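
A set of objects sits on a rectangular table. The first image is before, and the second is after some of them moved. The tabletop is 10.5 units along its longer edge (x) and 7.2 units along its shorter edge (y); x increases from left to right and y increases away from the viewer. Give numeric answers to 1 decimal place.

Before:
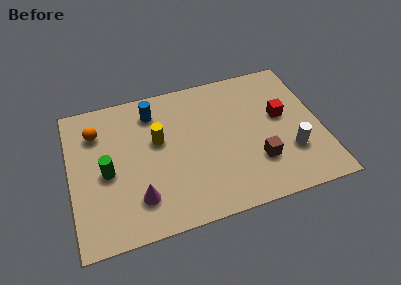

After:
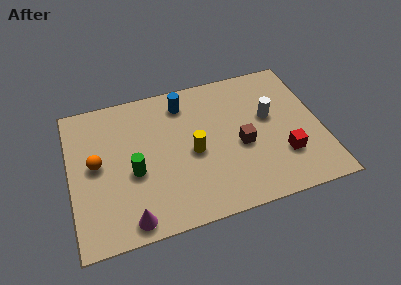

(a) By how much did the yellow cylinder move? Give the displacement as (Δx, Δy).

(1.4, -1.0)

From the two frames, the yellow cylinder sits at roughly (3.7, 4.3) before and (5.1, 3.3) after.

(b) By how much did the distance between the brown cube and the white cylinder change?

+0.3

The distance was about 1.4 in the first image and 1.7 in the second, so they moved 0.3 units further apart.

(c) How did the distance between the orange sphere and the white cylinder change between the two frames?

-1.2

Before: roughly 8.5 units apart; after: 7.3. That's 1.2 units closer together.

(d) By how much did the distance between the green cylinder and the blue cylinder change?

+0.4

The distance was about 3.3 in the first image and 3.7 in the second, so they moved 0.4 units further apart.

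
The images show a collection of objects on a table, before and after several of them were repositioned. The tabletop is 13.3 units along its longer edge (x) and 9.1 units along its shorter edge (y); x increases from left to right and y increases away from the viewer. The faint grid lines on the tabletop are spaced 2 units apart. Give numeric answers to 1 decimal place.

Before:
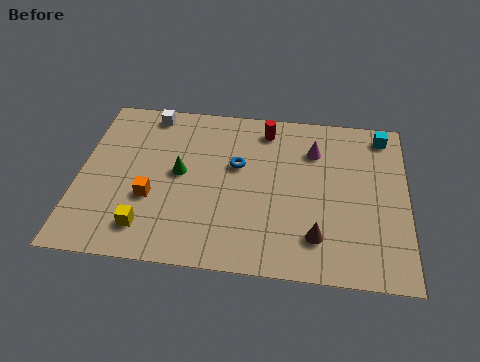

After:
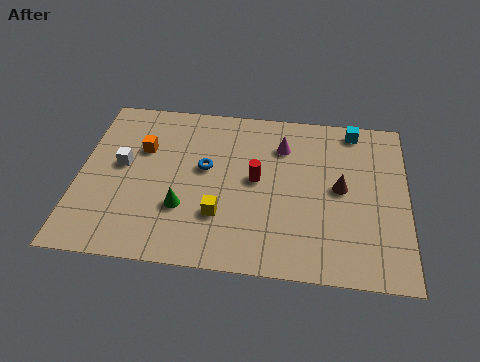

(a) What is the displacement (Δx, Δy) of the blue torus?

(-1.3, -0.3)

From the two frames, the blue torus sits at roughly (6.4, 5.5) before and (5.1, 5.2) after.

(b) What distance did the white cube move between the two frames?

3.3

From (2.7, 8.1) to (1.7, 5.0), the white cube covered √(1.0² + 3.1²) ≈ 3.3 units.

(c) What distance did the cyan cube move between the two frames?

1.2

From (12.3, 7.9) to (11.1, 8.1), the cyan cube covered √(1.2² + 0.2²) ≈ 1.2 units.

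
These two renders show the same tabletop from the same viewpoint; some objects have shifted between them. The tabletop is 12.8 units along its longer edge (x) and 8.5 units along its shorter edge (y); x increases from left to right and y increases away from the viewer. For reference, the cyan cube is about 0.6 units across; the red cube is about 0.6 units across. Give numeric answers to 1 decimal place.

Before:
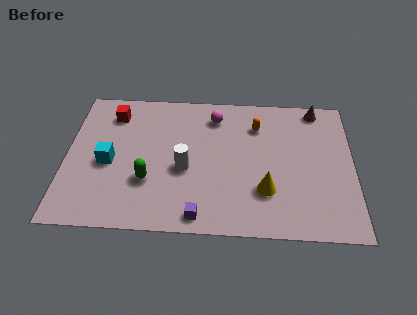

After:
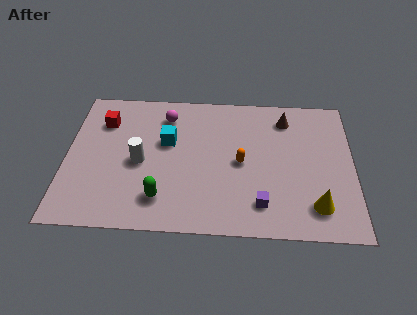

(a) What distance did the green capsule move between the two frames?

1.2

The green capsule moved from about (3.7, 2.8) to (4.3, 1.8), a distance of √(0.6² + 1.0²) ≈ 1.2.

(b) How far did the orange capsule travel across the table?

2.4

The orange capsule was near (8.5, 6.4) before and (7.8, 4.1) after, so it travelled √(0.7² + 2.3²) ≈ 2.4 units.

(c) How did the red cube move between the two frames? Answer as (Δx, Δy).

(-0.4, -0.5)

The red cube was at about (2.0, 6.8) and moved to about (1.6, 6.3).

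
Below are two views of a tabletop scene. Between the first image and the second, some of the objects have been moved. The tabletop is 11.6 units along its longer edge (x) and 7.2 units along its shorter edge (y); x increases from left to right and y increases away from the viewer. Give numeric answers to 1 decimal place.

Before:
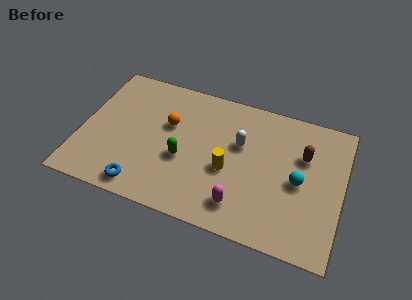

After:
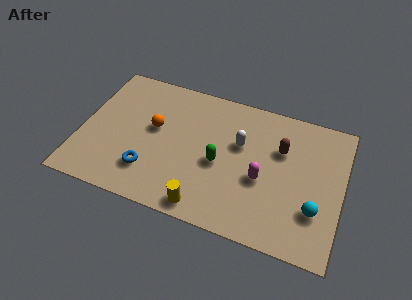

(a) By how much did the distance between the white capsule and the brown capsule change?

-1.0

The distance was about 2.8 in the first image and 1.8 in the second, so they moved 1.0 units closer together.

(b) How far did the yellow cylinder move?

2.3

The yellow cylinder was near (6.6, 3.0) before and (5.8, 0.8) after, so it travelled √(0.8² + 2.2²) ≈ 2.3 units.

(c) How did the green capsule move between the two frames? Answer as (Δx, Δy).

(1.6, 0.3)

The green capsule started near (4.6, 2.9) and ended near (6.2, 3.2).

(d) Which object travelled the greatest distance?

the yellow cylinder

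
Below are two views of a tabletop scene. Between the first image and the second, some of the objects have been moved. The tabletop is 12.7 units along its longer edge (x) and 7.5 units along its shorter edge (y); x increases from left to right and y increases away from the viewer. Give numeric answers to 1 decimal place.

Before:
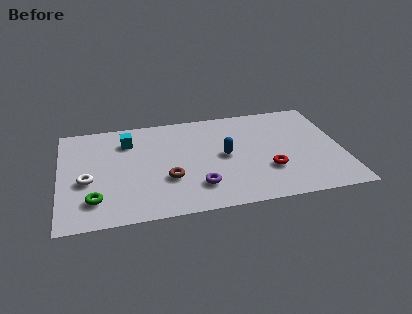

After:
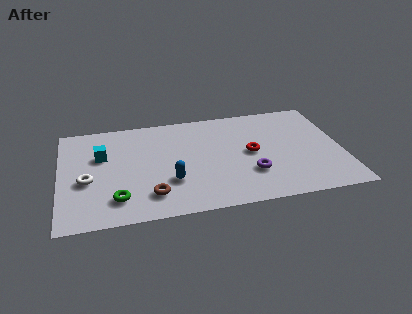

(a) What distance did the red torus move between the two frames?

1.6

The red torus moved from about (9.3, 2.4) to (8.6, 3.8), a distance of √(0.7² + 1.4²) ≈ 1.6.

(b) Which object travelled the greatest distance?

the blue capsule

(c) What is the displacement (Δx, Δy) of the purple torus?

(2.4, 0.5)

From the two frames, the purple torus sits at roughly (6.1, 1.8) before and (8.5, 2.3) after.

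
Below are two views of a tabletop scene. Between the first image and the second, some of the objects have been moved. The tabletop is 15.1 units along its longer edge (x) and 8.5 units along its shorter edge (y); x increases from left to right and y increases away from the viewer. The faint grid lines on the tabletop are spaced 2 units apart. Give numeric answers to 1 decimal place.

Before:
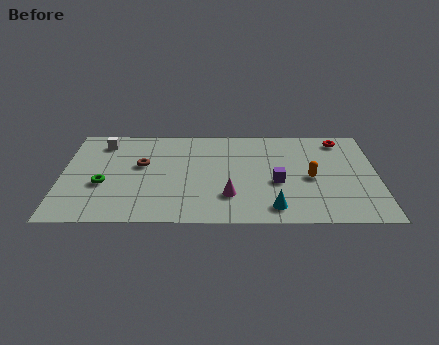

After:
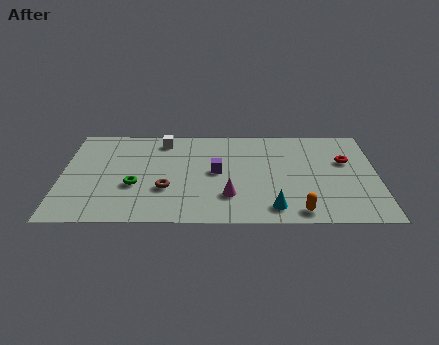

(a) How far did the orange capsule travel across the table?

3.0

The orange capsule was near (11.9, 3.9) before and (11.3, 1.0) after, so it travelled √(0.6² + 2.9²) ≈ 3.0 units.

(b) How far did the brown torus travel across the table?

2.4

The brown torus moved from about (3.8, 5.0) to (5.0, 2.9), a distance of √(1.2² + 2.1²) ≈ 2.4.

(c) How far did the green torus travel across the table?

1.5

From (2.0, 3.3) to (3.5, 3.2), the green torus covered √(1.5² + 0.1²) ≈ 1.5 units.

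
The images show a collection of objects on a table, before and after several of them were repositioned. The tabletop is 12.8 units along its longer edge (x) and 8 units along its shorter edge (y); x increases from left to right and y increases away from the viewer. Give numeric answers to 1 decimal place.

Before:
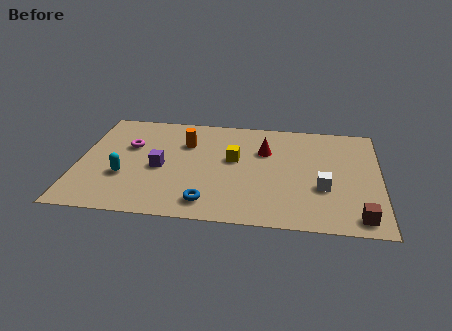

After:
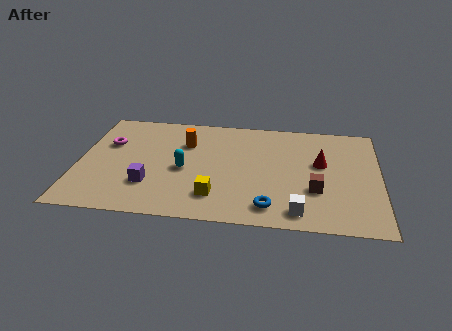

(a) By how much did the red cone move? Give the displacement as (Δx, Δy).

(2.4, -0.7)

The red cone started near (7.9, 5.4) and ended near (10.3, 4.7).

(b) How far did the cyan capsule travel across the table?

2.6

From (2.0, 2.8) to (4.5, 3.6), the cyan capsule covered √(2.5² + 0.8²) ≈ 2.6 units.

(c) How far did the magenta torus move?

0.9

The magenta torus was near (2.1, 5.1) before and (1.2, 5.2) after, so it travelled √(0.9² + 0.1²) ≈ 0.9 units.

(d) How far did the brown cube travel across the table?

2.5

The brown cube moved from about (11.9, 1.0) to (10.1, 2.7), a distance of √(1.8² + 1.7²) ≈ 2.5.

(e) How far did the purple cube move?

1.4

The purple cube moved from about (3.5, 3.6) to (3.1, 2.3), a distance of √(0.4² + 1.3²) ≈ 1.4.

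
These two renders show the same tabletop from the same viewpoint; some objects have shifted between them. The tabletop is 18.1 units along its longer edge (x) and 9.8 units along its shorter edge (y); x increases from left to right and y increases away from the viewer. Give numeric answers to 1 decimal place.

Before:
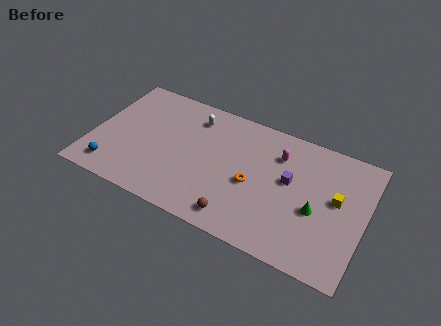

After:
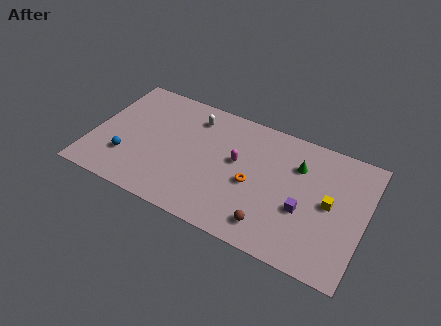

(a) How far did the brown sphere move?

2.1

From (10.2, 1.4) to (12.3, 1.7), the brown sphere covered √(2.1² + 0.3²) ≈ 2.1 units.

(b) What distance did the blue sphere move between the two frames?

1.4

The blue sphere moved from about (1.7, 1.6) to (2.5, 2.8), a distance of √(0.8² + 1.2²) ≈ 1.4.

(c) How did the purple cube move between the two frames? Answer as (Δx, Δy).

(1.1, -1.8)

The purple cube started near (13.1, 5.6) and ended near (14.2, 3.8).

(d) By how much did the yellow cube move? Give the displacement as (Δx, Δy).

(-0.4, -0.5)

From the two frames, the yellow cube sits at roughly (16.2, 5.5) before and (15.8, 5.0) after.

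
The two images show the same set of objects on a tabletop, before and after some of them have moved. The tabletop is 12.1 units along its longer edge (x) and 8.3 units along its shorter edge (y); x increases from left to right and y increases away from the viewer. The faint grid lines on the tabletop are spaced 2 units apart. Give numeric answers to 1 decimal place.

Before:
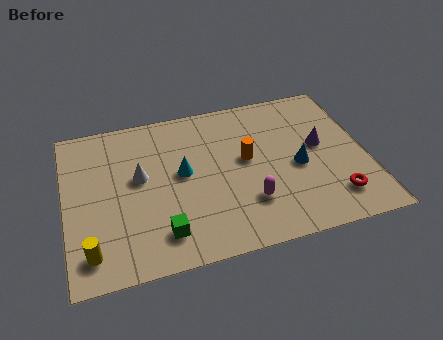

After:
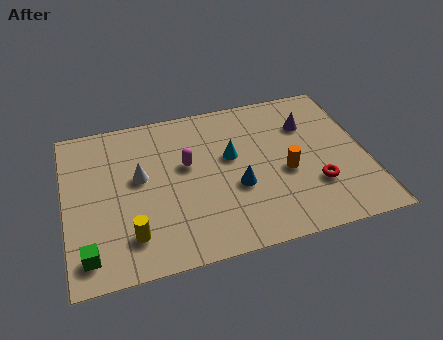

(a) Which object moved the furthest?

the magenta capsule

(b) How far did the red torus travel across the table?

1.1

The red torus moved from about (10.6, 1.7) to (9.9, 2.5), a distance of √(0.7² + 0.8²) ≈ 1.1.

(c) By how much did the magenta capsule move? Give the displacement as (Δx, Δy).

(-2.3, 2.6)

The magenta capsule started near (7.2, 2.3) and ended near (4.9, 4.9).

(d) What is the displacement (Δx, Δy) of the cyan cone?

(2.0, 0.4)

From the two frames, the cyan cone sits at roughly (4.7, 4.5) before and (6.7, 4.9) after.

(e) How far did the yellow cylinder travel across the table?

1.6

The yellow cylinder moved from about (0.9, 1.4) to (2.5, 1.8), a distance of √(1.6² + 0.4²) ≈ 1.6.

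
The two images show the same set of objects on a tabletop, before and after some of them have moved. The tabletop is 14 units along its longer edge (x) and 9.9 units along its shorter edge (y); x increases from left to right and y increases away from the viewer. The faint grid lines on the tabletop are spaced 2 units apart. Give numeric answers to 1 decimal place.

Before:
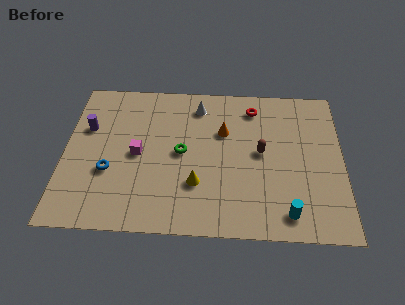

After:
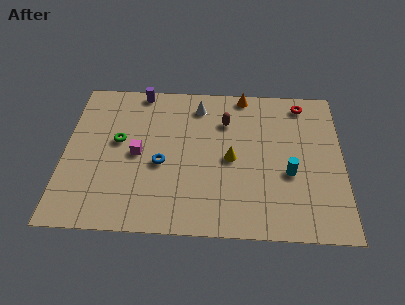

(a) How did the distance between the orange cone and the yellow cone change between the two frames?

+0.7

They were about 3.7 units apart before and 4.4 after — 0.7 units further apart.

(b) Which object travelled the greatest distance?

the purple cylinder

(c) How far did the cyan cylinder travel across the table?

2.5

From (11.2, 1.4) to (11.3, 3.9), the cyan cylinder covered √(0.1² + 2.5²) ≈ 2.5 units.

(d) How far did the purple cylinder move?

3.7

The purple cylinder moved from about (1.1, 6.4) to (3.7, 9.1), a distance of √(2.6² + 2.7²) ≈ 3.7.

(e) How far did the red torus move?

2.5

From (9.5, 8.2) to (12.0, 8.6), the red torus covered √(2.5² + 0.4²) ≈ 2.5 units.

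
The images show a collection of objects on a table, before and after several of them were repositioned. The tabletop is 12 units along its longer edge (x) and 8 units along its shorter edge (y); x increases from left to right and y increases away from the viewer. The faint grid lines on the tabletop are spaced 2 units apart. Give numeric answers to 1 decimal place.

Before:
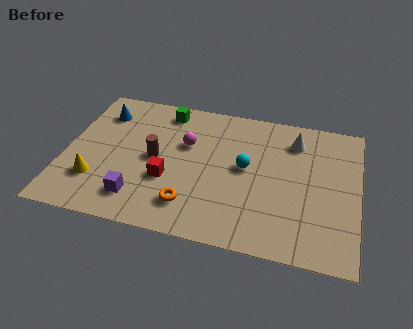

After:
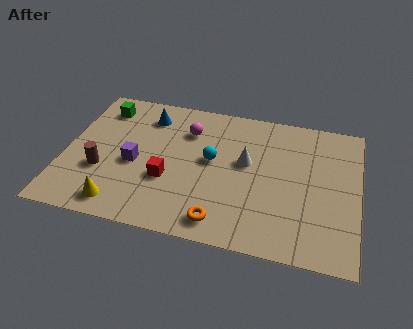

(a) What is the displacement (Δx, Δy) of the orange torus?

(1.3, -0.6)

The orange torus was at about (5.3, 1.7) and moved to about (6.6, 1.1).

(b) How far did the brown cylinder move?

2.4

The brown cylinder was near (3.7, 4.0) before and (1.6, 2.8) after, so it travelled √(2.1² + 1.2²) ≈ 2.4 units.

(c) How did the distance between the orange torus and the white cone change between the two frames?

-2.5

Before: roughly 6.1 units apart; after: 3.6. That's 2.5 units closer together.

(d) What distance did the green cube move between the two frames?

2.6

From (3.9, 6.9) to (1.3, 6.5), the green cube covered √(2.6² + 0.4²) ≈ 2.6 units.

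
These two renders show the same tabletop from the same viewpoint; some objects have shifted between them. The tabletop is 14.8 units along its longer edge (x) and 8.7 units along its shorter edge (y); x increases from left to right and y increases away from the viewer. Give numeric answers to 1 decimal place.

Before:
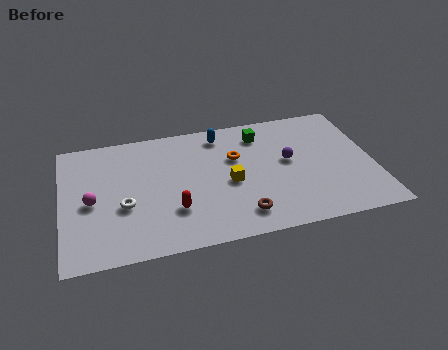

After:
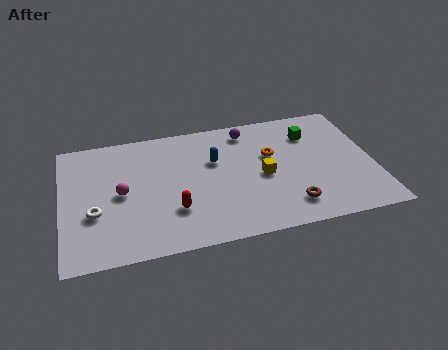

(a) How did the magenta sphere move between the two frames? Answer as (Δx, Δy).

(1.4, 0.3)

The magenta sphere was at about (1.4, 4.0) and moved to about (2.8, 4.3).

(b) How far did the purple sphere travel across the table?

3.2

From (10.8, 4.8) to (9.0, 7.4), the purple sphere covered √(1.8² + 2.6²) ≈ 3.2 units.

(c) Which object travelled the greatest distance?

the purple sphere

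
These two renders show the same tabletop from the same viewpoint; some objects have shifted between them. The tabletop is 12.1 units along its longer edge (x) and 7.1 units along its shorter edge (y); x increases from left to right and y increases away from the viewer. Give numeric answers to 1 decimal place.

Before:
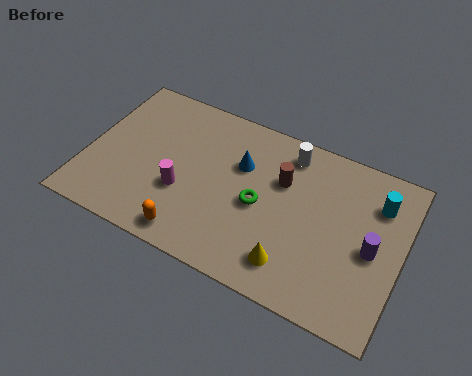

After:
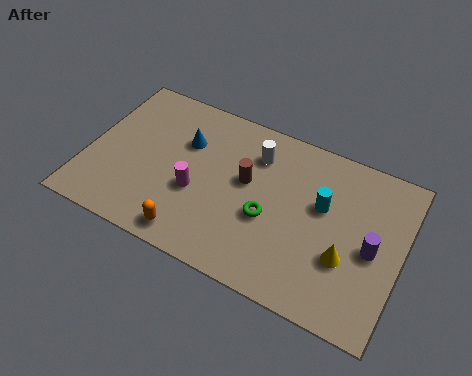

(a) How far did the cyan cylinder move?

2.2

From (11.0, 5.3) to (9.0, 4.3), the cyan cylinder covered √(2.0² + 1.0²) ≈ 2.2 units.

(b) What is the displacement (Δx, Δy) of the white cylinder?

(-1.2, -0.6)

The white cylinder started near (7.5, 6.0) and ended near (6.3, 5.4).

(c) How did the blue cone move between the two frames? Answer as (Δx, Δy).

(-2.2, 0.1)

The blue cone was at about (5.8, 4.7) and moved to about (3.6, 4.8).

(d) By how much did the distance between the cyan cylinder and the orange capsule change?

-2.2

They were about 7.9 units apart before and 5.7 after — 2.2 units closer together.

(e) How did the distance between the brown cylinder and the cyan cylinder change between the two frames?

-0.7

They were about 3.6 units apart before and 2.9 after — 0.7 units closer together.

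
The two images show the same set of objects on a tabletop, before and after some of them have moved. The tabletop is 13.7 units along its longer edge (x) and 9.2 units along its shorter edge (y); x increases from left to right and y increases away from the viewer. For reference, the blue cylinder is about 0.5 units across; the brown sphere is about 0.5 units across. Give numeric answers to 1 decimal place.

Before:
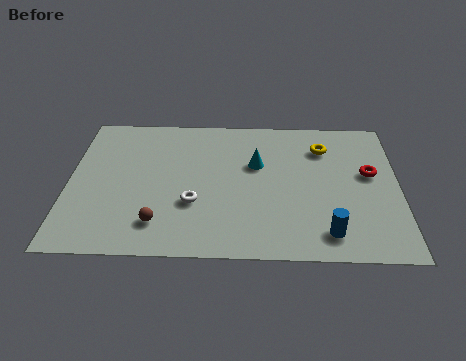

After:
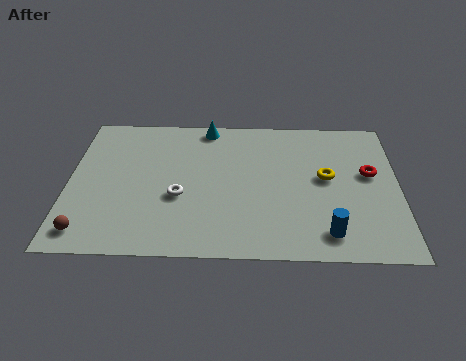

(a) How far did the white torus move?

0.7

The white torus moved from about (5.2, 3.2) to (4.6, 3.6), a distance of √(0.6² + 0.4²) ≈ 0.7.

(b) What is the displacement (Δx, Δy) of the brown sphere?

(-2.9, -0.6)

The brown sphere started near (3.8, 1.9) and ended near (0.9, 1.3).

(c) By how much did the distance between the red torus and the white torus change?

+0.5

Before: roughly 7.6 units apart; after: 8.1. That's 0.5 units further apart.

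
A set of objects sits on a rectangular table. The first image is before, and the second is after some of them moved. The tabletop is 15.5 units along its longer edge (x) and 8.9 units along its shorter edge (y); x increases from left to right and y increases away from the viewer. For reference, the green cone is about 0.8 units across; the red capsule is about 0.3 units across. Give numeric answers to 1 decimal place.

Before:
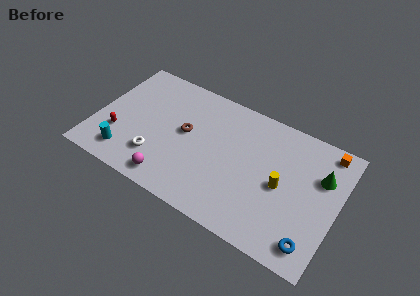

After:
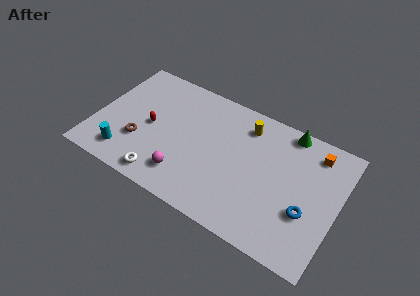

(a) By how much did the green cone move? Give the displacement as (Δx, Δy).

(-2.4, 2.1)

The green cone started near (14.3, 6.0) and ended near (11.9, 8.1).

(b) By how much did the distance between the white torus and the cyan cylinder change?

+0.5

Before: roughly 2.0 units apart; after: 2.5. That's 0.5 units further apart.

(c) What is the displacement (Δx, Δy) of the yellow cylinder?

(-2.7, 3.0)

The yellow cylinder was at about (12.0, 4.2) and moved to about (9.3, 7.2).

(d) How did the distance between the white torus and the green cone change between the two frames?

-0.8

They were about 10.8 units apart before and 10.0 after — 0.8 units closer together.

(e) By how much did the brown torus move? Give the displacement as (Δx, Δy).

(-2.7, -2.0)

The brown torus started near (5.7, 4.9) and ended near (3.0, 2.9).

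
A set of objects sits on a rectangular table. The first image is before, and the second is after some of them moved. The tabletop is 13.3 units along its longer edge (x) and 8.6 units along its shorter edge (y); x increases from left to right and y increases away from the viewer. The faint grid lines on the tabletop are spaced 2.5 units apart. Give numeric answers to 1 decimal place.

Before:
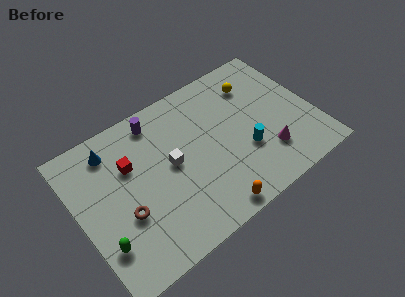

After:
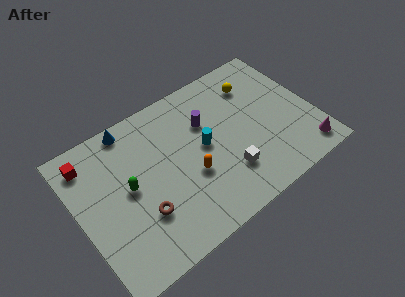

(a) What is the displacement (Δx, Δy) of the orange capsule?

(-0.6, 2.5)

From the two frames, the orange capsule sits at roughly (6.7, 0.8) before and (6.1, 3.3) after.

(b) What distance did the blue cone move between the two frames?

1.4

The blue cone was near (2.3, 7.1) before and (3.5, 7.8) after, so it travelled √(1.2² + 0.7²) ≈ 1.4 units.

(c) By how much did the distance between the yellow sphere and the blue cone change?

-1.1

They were about 8.2 units apart before and 7.1 after — 1.1 units closer together.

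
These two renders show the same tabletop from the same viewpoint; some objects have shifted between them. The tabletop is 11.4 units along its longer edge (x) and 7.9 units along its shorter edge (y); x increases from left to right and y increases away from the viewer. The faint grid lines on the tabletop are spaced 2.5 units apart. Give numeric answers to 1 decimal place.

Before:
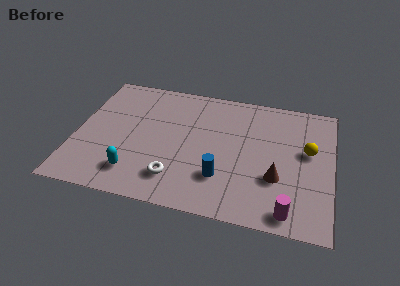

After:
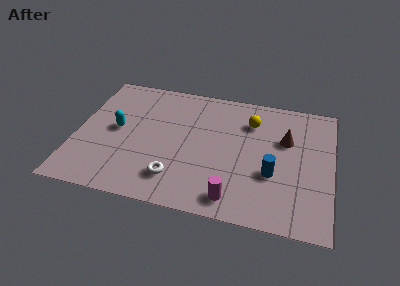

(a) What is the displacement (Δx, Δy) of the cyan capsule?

(-1.0, 2.5)

The cyan capsule started near (2.8, 1.6) and ended near (1.8, 4.1).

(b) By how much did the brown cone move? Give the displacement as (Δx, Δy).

(0.3, 2.4)

From the two frames, the brown cone sits at roughly (9.0, 2.7) before and (9.3, 5.1) after.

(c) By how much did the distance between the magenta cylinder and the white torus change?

-2.4

They were about 5.1 units apart before and 2.7 after — 2.4 units closer together.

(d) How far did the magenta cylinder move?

2.4

The magenta cylinder was near (9.6, 0.9) before and (7.2, 1.1) after, so it travelled √(2.4² + 0.2²) ≈ 2.4 units.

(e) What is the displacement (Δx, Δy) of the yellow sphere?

(-2.6, 1.3)

The yellow sphere was at about (10.3, 4.6) and moved to about (7.7, 5.9).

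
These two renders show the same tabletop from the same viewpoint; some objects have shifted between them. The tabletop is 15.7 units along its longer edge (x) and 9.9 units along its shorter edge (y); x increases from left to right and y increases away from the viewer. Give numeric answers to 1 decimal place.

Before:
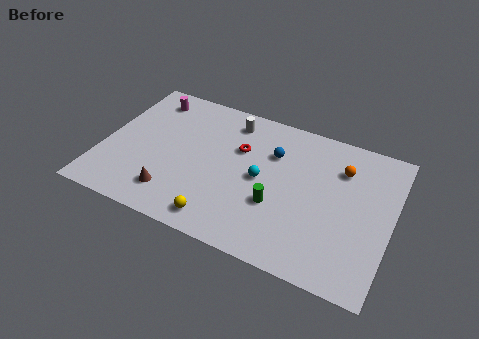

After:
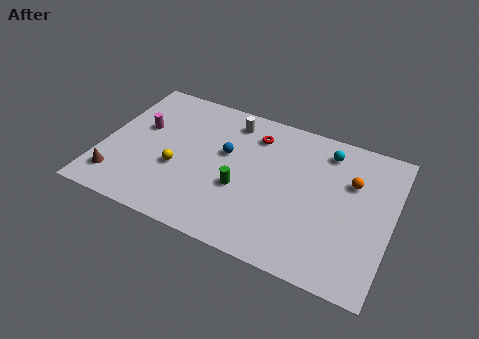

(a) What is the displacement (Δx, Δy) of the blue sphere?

(-2.5, -1.0)

The blue sphere started near (9.1, 6.9) and ended near (6.6, 5.9).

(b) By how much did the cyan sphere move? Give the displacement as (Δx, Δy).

(3.2, 3.3)

The cyan sphere started near (8.7, 4.9) and ended near (11.9, 8.2).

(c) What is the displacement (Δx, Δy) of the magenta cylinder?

(-0.1, -2.3)

The magenta cylinder started near (2.0, 8.3) and ended near (1.9, 6.0).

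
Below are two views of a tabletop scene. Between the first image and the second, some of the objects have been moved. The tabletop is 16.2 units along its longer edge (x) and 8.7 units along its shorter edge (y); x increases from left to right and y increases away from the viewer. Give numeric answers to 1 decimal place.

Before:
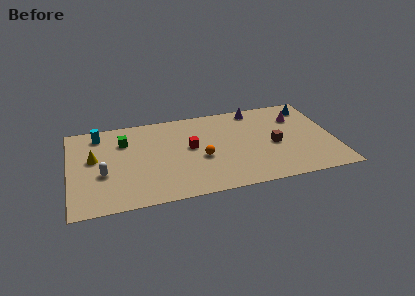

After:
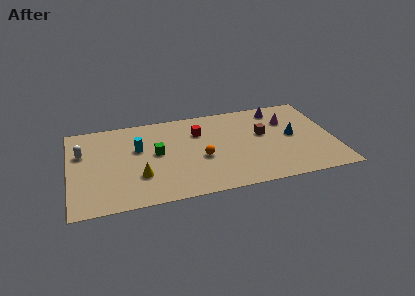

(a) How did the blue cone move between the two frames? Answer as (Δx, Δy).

(-1.3, -2.7)

The blue cone was at about (15.0, 7.2) and moved to about (13.7, 4.5).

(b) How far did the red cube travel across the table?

1.5

The red cube moved from about (7.4, 4.8) to (8.0, 6.2), a distance of √(0.6² + 1.4²) ≈ 1.5.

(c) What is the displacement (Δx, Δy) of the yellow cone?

(2.7, -2.3)

The yellow cone was at about (1.5, 5.0) and moved to about (4.2, 2.7).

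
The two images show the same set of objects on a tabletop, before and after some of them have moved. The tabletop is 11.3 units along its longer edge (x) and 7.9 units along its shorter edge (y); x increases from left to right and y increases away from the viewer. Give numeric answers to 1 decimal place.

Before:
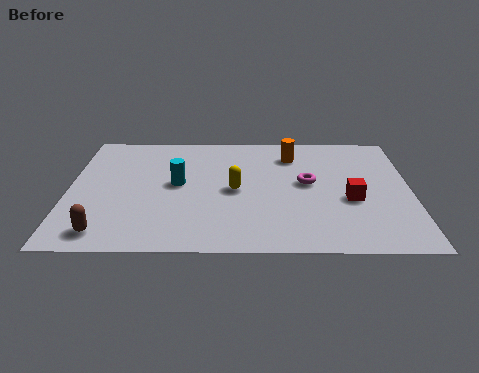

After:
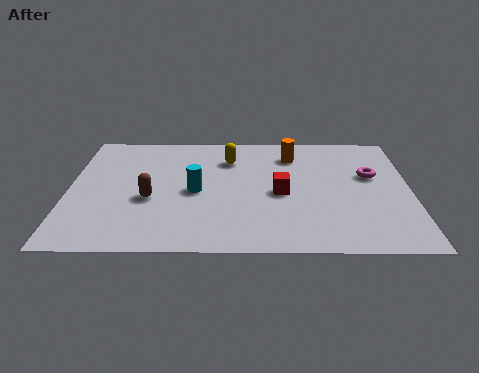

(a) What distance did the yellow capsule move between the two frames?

2.1

The yellow capsule moved from about (5.5, 3.8) to (5.3, 5.9), a distance of √(0.2² + 2.1²) ≈ 2.1.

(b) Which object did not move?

the orange cylinder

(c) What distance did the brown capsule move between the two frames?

2.5

The brown capsule moved from about (1.3, 1.1) to (2.7, 3.2), a distance of √(1.4² + 2.1²) ≈ 2.5.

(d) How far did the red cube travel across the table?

2.3

The red cube moved from about (9.3, 3.2) to (7.0, 3.6), a distance of √(2.3² + 0.4²) ≈ 2.3.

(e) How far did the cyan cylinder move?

0.8

From (3.6, 4.2) to (4.2, 3.7), the cyan cylinder covered √(0.6² + 0.5²) ≈ 0.8 units.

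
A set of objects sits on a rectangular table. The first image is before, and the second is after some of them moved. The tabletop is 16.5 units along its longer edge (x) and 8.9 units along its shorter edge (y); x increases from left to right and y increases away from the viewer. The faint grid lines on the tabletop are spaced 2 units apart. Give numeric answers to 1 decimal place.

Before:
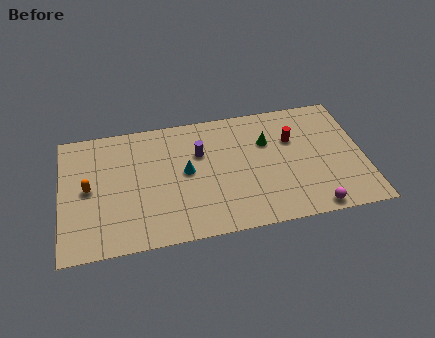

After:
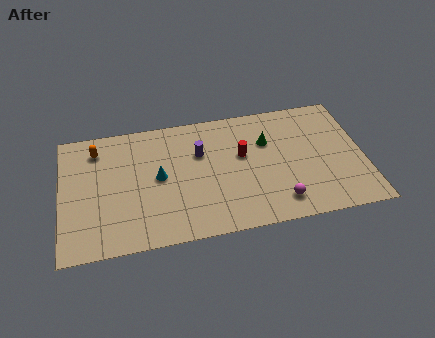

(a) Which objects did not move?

the purple cylinder and the green cone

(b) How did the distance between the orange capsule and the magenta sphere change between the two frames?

-1.4

They were about 12.6 units apart before and 11.2 after — 1.4 units closer together.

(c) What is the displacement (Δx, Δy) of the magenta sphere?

(-1.8, 0.8)

The magenta sphere started near (13.5, 0.8) and ended near (11.7, 1.6).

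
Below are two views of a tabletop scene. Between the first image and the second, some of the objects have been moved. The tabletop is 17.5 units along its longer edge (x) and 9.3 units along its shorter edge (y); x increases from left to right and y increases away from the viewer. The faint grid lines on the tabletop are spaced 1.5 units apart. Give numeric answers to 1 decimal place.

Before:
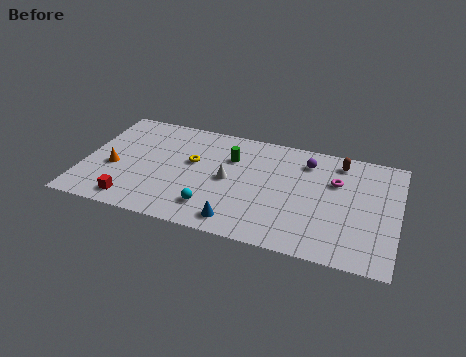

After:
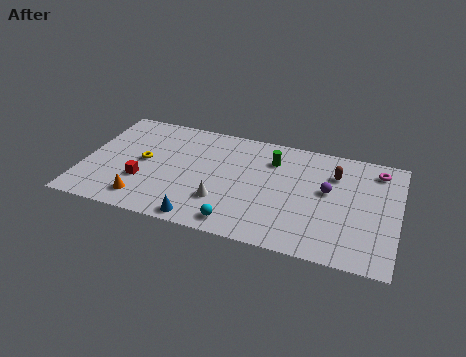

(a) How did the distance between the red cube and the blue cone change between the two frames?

-1.8

The distance was about 5.9 in the first image and 4.1 in the second, so they moved 1.8 units closer together.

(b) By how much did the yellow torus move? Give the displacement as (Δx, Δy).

(-2.7, -0.7)

The yellow torus was at about (6.0, 5.5) and moved to about (3.3, 4.8).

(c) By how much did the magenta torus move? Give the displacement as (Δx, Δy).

(2.2, 1.6)

The magenta torus was at about (14.0, 6.2) and moved to about (16.2, 7.8).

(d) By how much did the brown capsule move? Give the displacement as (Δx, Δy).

(-0.2, -1.1)

From the two frames, the brown capsule sits at roughly (14.1, 7.9) before and (13.9, 6.8) after.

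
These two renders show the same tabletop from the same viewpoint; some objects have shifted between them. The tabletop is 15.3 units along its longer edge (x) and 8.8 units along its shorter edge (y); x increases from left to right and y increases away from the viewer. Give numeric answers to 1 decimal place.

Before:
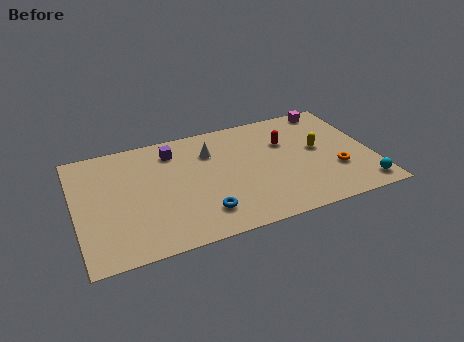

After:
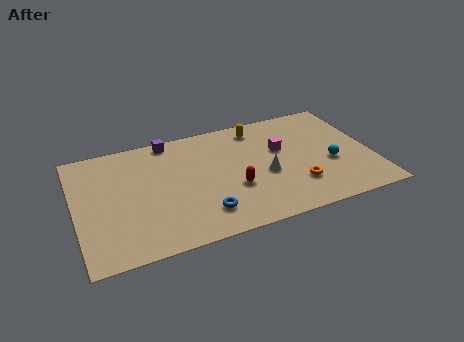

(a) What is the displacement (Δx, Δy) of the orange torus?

(-2.1, -0.5)

The orange torus started near (13.3, 2.9) and ended near (11.2, 2.4).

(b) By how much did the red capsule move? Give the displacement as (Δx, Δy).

(-3.0, -2.7)

The red capsule started near (11.0, 5.9) and ended near (8.0, 3.2).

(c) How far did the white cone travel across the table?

3.7

The white cone was near (7.1, 6.4) before and (9.7, 3.7) after, so it travelled √(2.6² + 2.7²) ≈ 3.7 units.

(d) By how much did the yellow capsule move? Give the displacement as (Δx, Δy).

(-2.9, 2.7)

The yellow capsule was at about (12.6, 4.8) and moved to about (9.7, 7.5).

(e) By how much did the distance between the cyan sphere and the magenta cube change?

-3.7

Before: roughly 6.8 units apart; after: 3.1. That's 3.7 units closer together.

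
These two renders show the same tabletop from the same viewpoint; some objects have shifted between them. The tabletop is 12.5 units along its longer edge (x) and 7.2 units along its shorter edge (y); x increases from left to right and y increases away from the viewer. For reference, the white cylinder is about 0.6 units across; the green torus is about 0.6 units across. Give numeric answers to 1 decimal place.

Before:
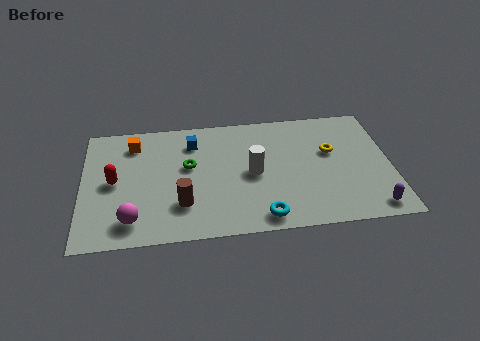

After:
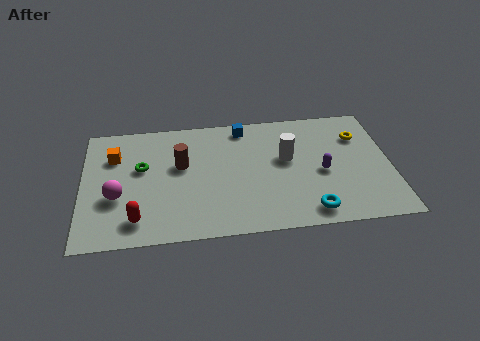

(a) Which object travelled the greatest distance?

the purple capsule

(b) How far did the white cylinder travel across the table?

1.6

The white cylinder moved from about (6.9, 3.5) to (8.3, 4.2), a distance of √(1.4² + 0.7²) ≈ 1.6.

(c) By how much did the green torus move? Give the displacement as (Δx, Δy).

(-1.9, 0.1)

The green torus was at about (4.3, 4.2) and moved to about (2.4, 4.3).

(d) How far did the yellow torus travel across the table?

1.4

The yellow torus was near (10.1, 4.4) before and (11.3, 5.2) after, so it travelled √(1.2² + 0.8²) ≈ 1.4 units.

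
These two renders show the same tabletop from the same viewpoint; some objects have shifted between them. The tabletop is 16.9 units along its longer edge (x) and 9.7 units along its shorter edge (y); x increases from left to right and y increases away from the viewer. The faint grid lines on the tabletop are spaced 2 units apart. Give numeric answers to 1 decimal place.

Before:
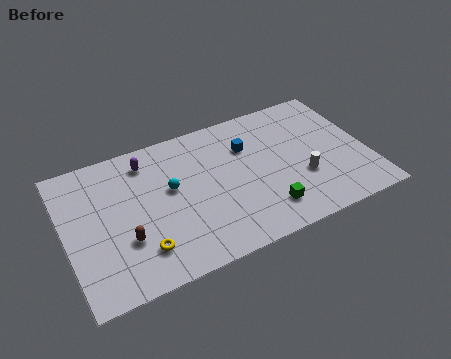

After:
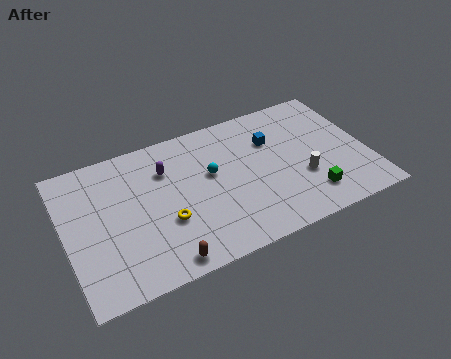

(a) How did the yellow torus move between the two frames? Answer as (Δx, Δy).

(1.5, 1.3)

The yellow torus started near (3.9, 2.2) and ended near (5.4, 3.5).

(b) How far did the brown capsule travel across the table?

2.9

From (3.1, 3.2) to (5.0, 1.0), the brown capsule covered √(1.9² + 2.2²) ≈ 2.9 units.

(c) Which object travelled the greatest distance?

the brown capsule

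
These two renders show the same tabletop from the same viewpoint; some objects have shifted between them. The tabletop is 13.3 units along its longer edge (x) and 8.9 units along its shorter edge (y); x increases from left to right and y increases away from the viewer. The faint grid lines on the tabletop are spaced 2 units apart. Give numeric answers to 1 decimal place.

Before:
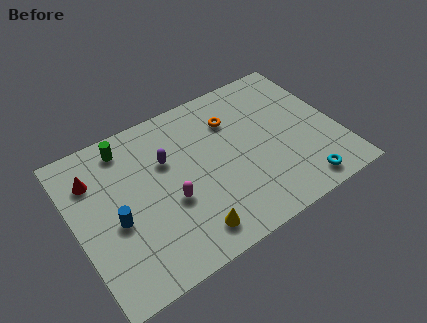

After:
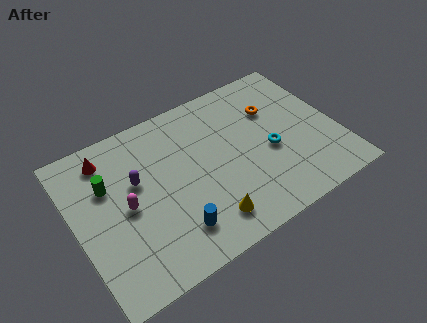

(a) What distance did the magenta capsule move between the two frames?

2.2

The magenta capsule moved from about (4.6, 3.5) to (2.5, 4.3), a distance of √(2.1² + 0.8²) ≈ 2.2.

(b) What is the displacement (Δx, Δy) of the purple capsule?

(-1.6, -0.4)

From the two frames, the purple capsule sits at roughly (4.8, 5.8) before and (3.2, 5.4) after.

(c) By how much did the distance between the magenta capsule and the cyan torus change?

+0.6

Before: roughly 6.7 units apart; after: 7.3. That's 0.6 units further apart.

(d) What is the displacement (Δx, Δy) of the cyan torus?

(-1.1, 2.7)

The cyan torus was at about (10.9, 1.1) and moved to about (9.8, 3.8).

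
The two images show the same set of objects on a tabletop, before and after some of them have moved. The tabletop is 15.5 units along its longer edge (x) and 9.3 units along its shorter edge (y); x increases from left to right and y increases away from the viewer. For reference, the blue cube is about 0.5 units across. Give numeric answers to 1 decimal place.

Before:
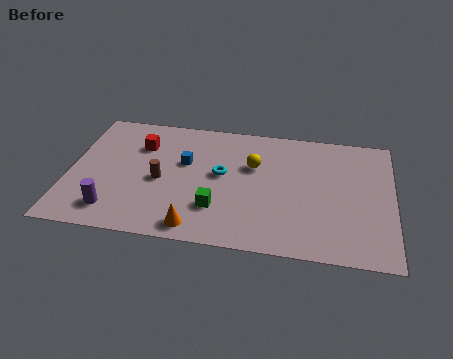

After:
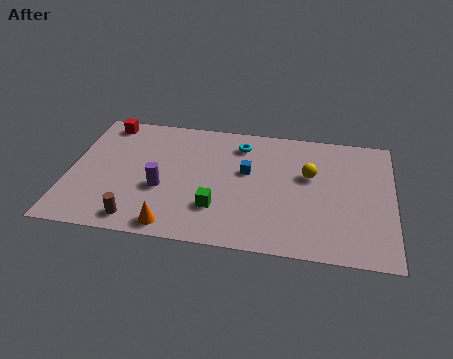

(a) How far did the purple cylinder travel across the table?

2.9

The purple cylinder moved from about (2.3, 1.7) to (4.5, 3.6), a distance of √(2.2² + 1.9²) ≈ 2.9.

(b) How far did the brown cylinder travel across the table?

3.1

From (4.4, 4.2) to (3.5, 1.2), the brown cylinder covered √(0.9² + 3.0²) ≈ 3.1 units.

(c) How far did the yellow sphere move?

2.7

The yellow sphere moved from about (8.8, 6.0) to (11.5, 5.7), a distance of √(2.7² + 0.3²) ≈ 2.7.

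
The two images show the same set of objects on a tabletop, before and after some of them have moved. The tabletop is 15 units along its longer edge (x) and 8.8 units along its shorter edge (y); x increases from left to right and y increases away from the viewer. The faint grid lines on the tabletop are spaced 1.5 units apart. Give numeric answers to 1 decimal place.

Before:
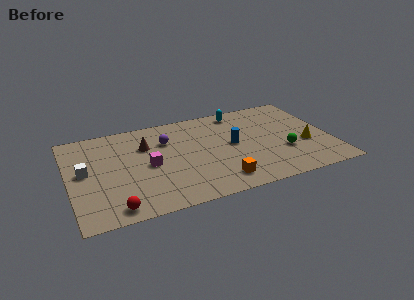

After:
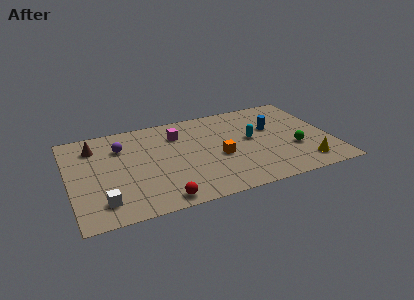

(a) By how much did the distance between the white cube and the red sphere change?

-0.7

They were about 4.0 units apart before and 3.3 after — 0.7 units closer together.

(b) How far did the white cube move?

3.1

The white cube was near (0.9, 4.7) before and (1.7, 1.7) after, so it travelled √(0.8² + 3.0²) ≈ 3.1 units.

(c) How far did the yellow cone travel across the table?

1.8

From (13.5, 3.3) to (13.2, 1.5), the yellow cone covered √(0.3² + 1.8²) ≈ 1.8 units.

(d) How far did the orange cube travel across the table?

2.2

The orange cube moved from about (8.3, 1.5) to (8.5, 3.7), a distance of √(0.2² + 2.2²) ≈ 2.2.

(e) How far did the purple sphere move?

2.6

From (5.7, 6.2) to (3.1, 6.4), the purple sphere covered √(2.6² + 0.2²) ≈ 2.6 units.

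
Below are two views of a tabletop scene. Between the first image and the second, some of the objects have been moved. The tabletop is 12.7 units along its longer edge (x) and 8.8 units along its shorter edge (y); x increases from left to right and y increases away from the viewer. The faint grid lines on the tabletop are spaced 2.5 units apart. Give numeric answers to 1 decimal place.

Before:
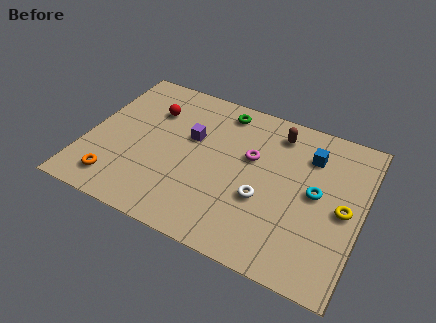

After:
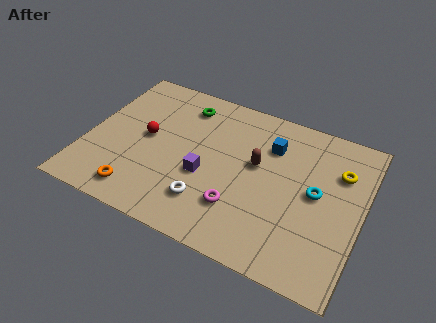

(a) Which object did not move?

the cyan torus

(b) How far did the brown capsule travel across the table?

2.3

The brown capsule moved from about (8.5, 7.3) to (7.8, 5.1), a distance of √(0.7² + 2.2²) ≈ 2.3.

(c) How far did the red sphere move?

1.7

From (2.7, 6.3) to (2.7, 4.6), the red sphere covered √(0.0² + 1.7²) ≈ 1.7 units.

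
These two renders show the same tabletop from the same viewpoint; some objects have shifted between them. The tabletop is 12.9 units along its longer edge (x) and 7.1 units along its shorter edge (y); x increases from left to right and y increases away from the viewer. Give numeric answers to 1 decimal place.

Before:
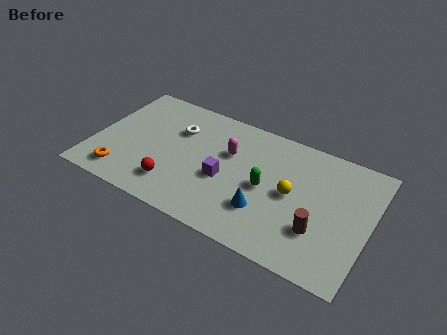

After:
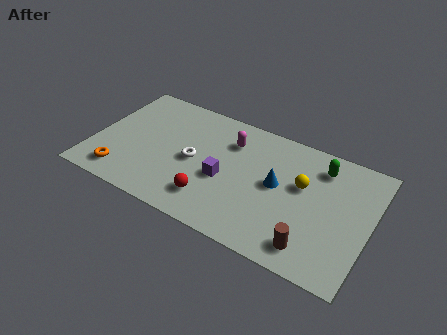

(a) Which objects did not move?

the purple cube and the orange torus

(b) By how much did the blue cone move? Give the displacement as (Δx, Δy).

(0.4, 1.7)

The blue cone started near (8.2, 2.1) and ended near (8.6, 3.8).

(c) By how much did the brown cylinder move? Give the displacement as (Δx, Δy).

(-0.2, -1.0)

The brown cylinder was at about (10.7, 2.2) and moved to about (10.5, 1.2).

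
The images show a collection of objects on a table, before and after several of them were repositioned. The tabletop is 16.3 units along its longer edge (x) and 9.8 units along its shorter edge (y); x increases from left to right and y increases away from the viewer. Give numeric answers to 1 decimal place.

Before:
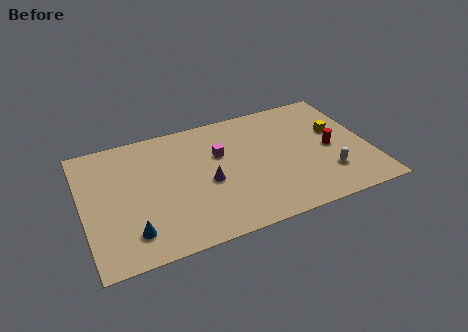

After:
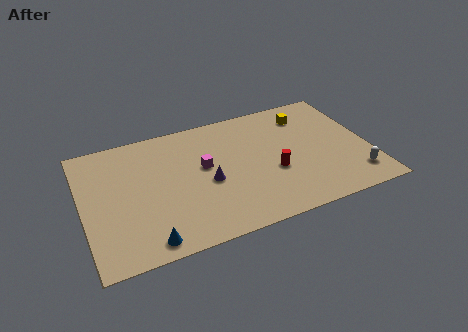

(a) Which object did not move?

the purple cone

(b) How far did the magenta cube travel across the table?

1.2

The magenta cube was near (7.9, 6.3) before and (6.9, 5.6) after, so it travelled √(1.0² + 0.7²) ≈ 1.2 units.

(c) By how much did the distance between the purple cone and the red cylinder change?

-3.4

They were about 7.1 units apart before and 3.7 after — 3.4 units closer together.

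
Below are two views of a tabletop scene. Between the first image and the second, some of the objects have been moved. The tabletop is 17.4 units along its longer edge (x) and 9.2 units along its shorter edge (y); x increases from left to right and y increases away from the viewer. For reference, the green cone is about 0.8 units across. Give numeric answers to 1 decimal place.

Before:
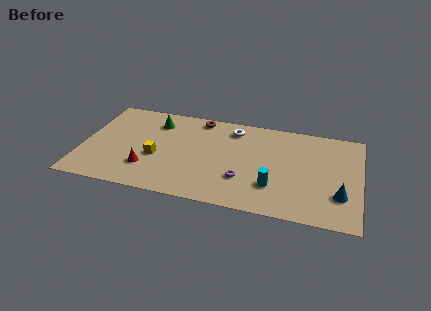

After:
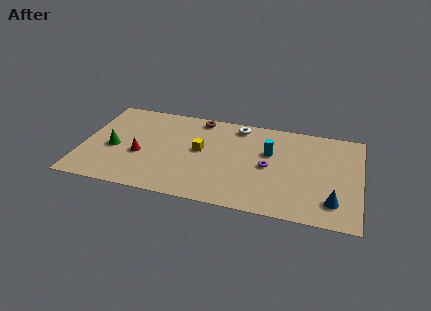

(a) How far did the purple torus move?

2.2

The purple torus was near (10.2, 2.8) before and (11.7, 4.4) after, so it travelled √(1.5² + 1.6²) ≈ 2.2 units.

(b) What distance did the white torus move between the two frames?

0.5

The white torus moved from about (9.3, 7.6) to (9.6, 8.0), a distance of √(0.3² + 0.4²) ≈ 0.5.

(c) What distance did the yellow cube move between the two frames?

3.0

The yellow cube moved from about (4.7, 3.7) to (7.4, 5.0), a distance of √(2.7² + 1.3²) ≈ 3.0.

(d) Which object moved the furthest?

the green cone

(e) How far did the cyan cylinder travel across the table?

3.2

From (12.1, 2.6) to (11.7, 5.8), the cyan cylinder covered √(0.4² + 3.2²) ≈ 3.2 units.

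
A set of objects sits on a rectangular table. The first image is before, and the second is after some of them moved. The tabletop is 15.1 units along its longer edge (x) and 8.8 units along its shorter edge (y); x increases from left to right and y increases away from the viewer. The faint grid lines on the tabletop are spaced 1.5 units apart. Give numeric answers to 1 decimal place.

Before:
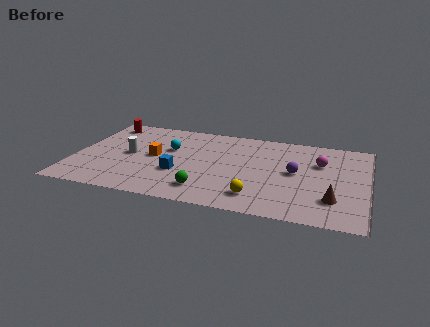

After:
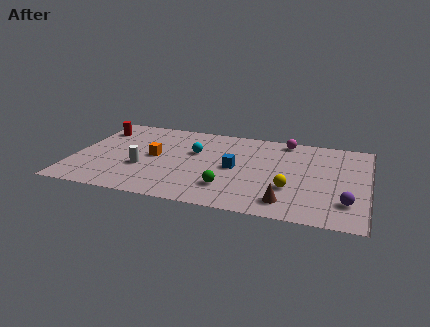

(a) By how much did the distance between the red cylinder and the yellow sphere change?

+0.8

Before: roughly 10.2 units apart; after: 11.0. That's 0.8 units further apart.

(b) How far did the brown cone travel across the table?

2.4

The brown cone was near (13.4, 2.3) before and (11.1, 1.5) after, so it travelled √(2.3² + 0.8²) ≈ 2.4 units.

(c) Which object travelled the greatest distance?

the purple sphere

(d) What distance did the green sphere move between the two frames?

1.2

The green sphere was near (7.0, 1.7) before and (8.1, 2.2) after, so it travelled √(1.1² + 0.5²) ≈ 1.2 units.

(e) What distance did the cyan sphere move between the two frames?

1.3

From (4.8, 5.5) to (6.1, 5.5), the cyan sphere covered √(1.3² + 0.0²) ≈ 1.3 units.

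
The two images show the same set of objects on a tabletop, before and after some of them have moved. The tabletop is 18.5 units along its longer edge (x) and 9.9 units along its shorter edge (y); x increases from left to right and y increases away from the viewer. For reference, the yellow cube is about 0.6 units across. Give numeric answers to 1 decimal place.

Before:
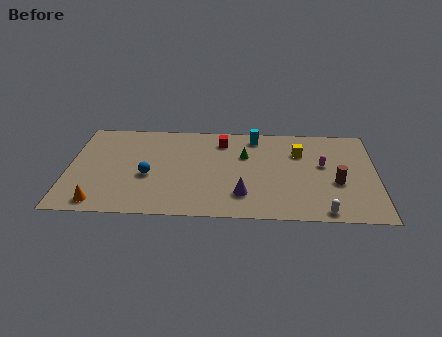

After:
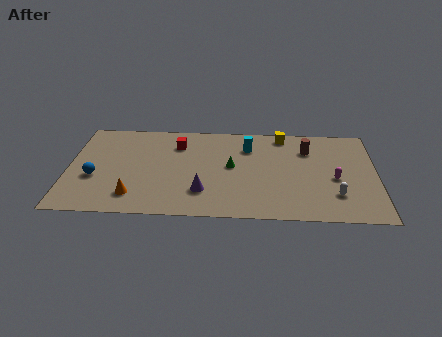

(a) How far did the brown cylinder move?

3.8

The brown cylinder was near (16.1, 3.9) before and (14.4, 7.3) after, so it travelled √(1.7² + 3.4²) ≈ 3.8 units.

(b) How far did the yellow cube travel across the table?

2.1

From (13.9, 7.0) to (12.9, 8.8), the yellow cube covered √(1.0² + 1.8²) ≈ 2.1 units.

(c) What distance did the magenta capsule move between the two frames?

1.6

From (15.3, 5.7) to (16.0, 4.3), the magenta capsule covered √(0.7² + 1.4²) ≈ 1.6 units.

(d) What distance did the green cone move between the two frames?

1.4

The green cone was near (10.6, 6.5) before and (9.8, 5.3) after, so it travelled √(0.8² + 1.2²) ≈ 1.4 units.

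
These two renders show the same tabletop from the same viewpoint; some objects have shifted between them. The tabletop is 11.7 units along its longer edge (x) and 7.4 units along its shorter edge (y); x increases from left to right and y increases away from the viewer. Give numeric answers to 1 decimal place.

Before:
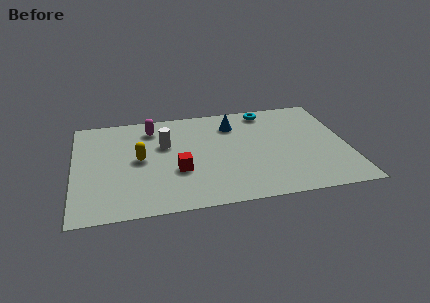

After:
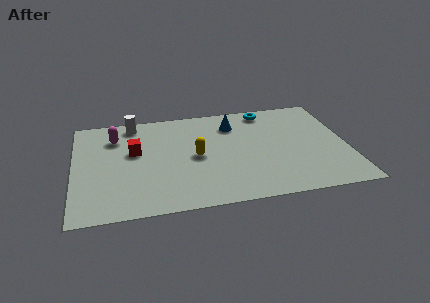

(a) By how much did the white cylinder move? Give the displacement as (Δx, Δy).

(-1.3, 1.8)

The white cylinder started near (3.9, 4.7) and ended near (2.6, 6.5).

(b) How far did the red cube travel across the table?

2.5

The red cube moved from about (4.4, 2.7) to (2.6, 4.4), a distance of √(1.8² + 1.7²) ≈ 2.5.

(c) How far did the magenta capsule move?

1.6

From (3.4, 6.0) to (1.8, 5.6), the magenta capsule covered √(1.6² + 0.4²) ≈ 1.6 units.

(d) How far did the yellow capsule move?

2.4

The yellow capsule was near (2.8, 3.8) before and (5.2, 3.6) after, so it travelled √(2.4² + 0.2²) ≈ 2.4 units.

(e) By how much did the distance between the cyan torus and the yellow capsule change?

-1.9

The distance was about 6.2 in the first image and 4.3 in the second, so they moved 1.9 units closer together.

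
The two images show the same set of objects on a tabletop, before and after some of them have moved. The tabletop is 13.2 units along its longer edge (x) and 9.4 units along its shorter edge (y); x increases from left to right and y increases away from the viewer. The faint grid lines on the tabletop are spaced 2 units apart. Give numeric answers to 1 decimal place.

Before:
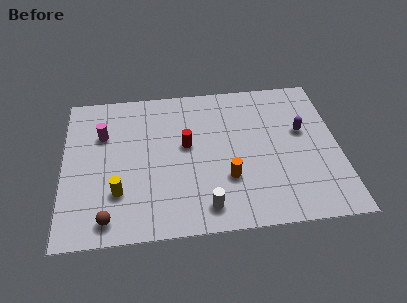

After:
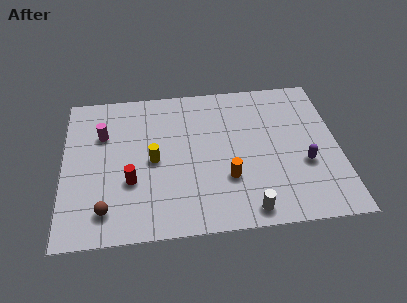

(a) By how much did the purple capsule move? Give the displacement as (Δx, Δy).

(0.0, -2.1)

The purple capsule started near (11.5, 5.6) and ended near (11.5, 3.5).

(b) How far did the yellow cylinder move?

2.5

The yellow cylinder was near (2.6, 2.7) before and (4.3, 4.5) after, so it travelled √(1.7² + 1.8²) ≈ 2.5 units.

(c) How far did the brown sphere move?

0.5

The brown sphere moved from about (2.1, 1.2) to (2.0, 1.7), a distance of √(0.1² + 0.5²) ≈ 0.5.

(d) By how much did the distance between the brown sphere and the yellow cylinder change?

+2.0

The distance was about 1.6 in the first image and 3.6 in the second, so they moved 2.0 units further apart.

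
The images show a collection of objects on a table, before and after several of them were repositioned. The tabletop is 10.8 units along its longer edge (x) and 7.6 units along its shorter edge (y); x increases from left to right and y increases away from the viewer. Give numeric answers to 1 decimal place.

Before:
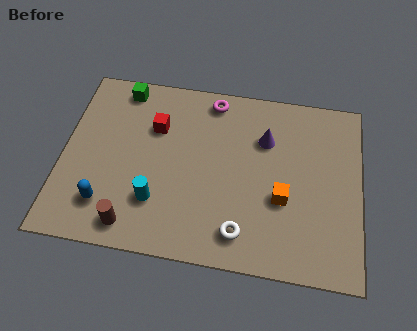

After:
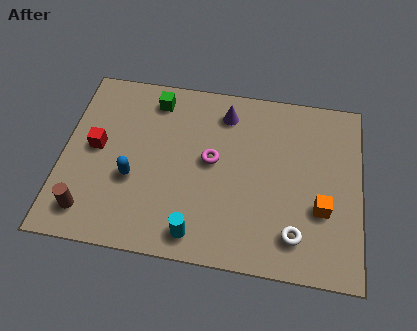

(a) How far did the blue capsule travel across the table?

1.5

The blue capsule was near (1.7, 1.7) before and (2.6, 2.9) after, so it travelled √(0.9² + 1.2²) ≈ 1.5 units.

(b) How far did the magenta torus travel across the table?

2.6

From (5.3, 6.7) to (5.4, 4.1), the magenta torus covered √(0.1² + 2.6²) ≈ 2.6 units.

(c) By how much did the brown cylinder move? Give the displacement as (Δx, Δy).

(-1.6, 0.3)

The brown cylinder was at about (2.7, 1.0) and moved to about (1.1, 1.3).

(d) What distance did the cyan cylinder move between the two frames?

1.9

From (3.5, 2.1) to (5.0, 1.0), the cyan cylinder covered √(1.5² + 1.1²) ≈ 1.9 units.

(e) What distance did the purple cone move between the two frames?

1.7

The purple cone was near (7.3, 5.3) before and (5.8, 6.2) after, so it travelled √(1.5² + 0.9²) ≈ 1.7 units.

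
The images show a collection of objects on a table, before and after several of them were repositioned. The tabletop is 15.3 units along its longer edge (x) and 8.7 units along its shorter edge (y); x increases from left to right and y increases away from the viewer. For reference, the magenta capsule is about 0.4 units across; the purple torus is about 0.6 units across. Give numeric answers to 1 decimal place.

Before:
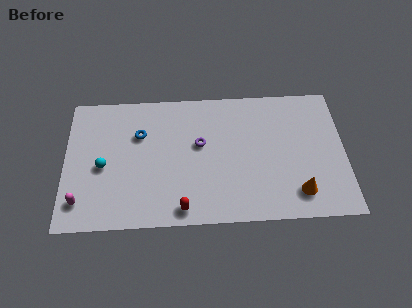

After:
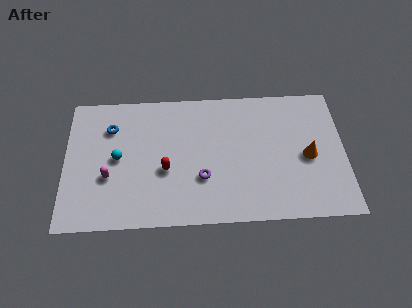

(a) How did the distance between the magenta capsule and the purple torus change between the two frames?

-2.2

Before: roughly 7.3 units apart; after: 5.1. That's 2.2 units closer together.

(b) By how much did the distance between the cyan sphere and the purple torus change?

-0.6

Before: roughly 5.4 units apart; after: 4.8. That's 0.6 units closer together.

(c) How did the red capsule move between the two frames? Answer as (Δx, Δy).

(-0.9, 2.5)

The red capsule started near (6.4, 1.0) and ended near (5.5, 3.5).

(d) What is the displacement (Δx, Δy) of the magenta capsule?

(1.5, 1.5)

The magenta capsule started near (0.9, 1.7) and ended near (2.4, 3.2).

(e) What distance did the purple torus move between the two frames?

2.2

The purple torus was near (7.4, 5.1) before and (7.5, 2.9) after, so it travelled √(0.1² + 2.2²) ≈ 2.2 units.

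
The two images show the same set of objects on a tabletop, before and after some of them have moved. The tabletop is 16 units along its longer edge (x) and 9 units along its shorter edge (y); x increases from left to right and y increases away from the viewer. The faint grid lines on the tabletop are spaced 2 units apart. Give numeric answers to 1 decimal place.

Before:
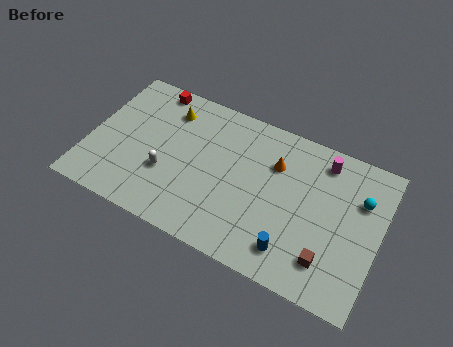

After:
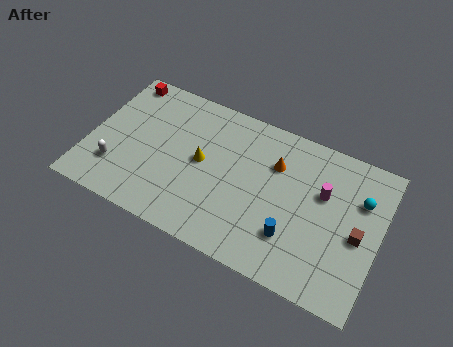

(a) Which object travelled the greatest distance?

the yellow cone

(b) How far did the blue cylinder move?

0.8

The blue cylinder was near (11.6, 1.7) before and (11.5, 2.5) after, so it travelled √(0.1² + 0.8²) ≈ 0.8 units.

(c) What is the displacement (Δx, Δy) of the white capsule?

(-2.7, -0.8)

The white capsule started near (4.4, 3.2) and ended near (1.7, 2.4).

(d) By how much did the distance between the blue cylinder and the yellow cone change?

-3.6

They were about 9.3 units apart before and 5.7 after — 3.6 units closer together.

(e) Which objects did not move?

the cyan sphere and the orange cone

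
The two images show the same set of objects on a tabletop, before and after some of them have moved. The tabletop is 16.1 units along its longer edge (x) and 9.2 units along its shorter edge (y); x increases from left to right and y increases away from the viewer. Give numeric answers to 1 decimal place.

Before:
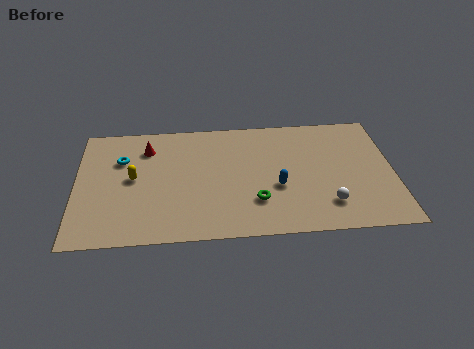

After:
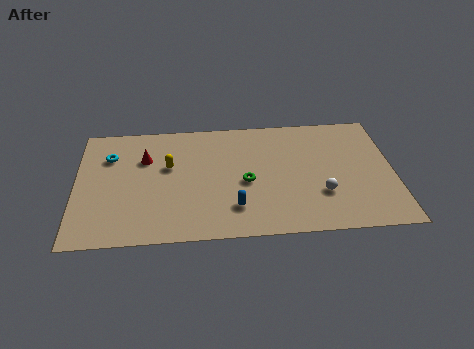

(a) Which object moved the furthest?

the blue capsule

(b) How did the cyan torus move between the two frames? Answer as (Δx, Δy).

(-0.6, 0.3)

The cyan torus was at about (2.3, 6.3) and moved to about (1.7, 6.6).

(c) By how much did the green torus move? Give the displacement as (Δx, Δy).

(-0.5, 1.5)

The green torus was at about (9.1, 2.6) and moved to about (8.6, 4.1).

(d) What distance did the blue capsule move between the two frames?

2.6

The blue capsule was near (10.2, 3.6) before and (8.0, 2.2) after, so it travelled √(2.2² + 1.4²) ≈ 2.6 units.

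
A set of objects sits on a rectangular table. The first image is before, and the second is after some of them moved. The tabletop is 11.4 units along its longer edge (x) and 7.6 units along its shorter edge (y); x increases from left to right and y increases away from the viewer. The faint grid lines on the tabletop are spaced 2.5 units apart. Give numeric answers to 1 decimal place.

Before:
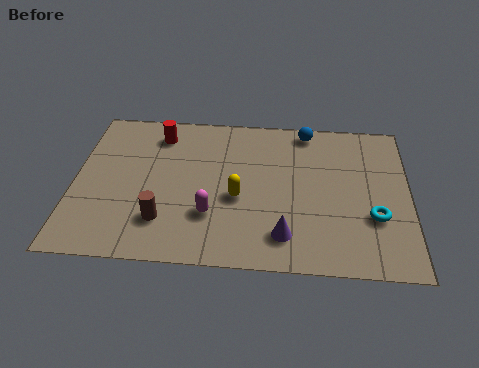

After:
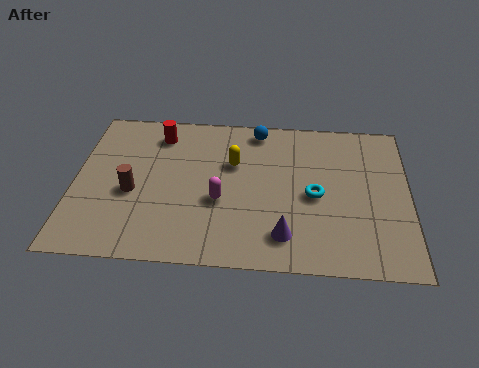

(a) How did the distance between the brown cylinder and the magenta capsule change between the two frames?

+1.4

Before: roughly 1.6 units apart; after: 3.0. That's 1.4 units further apart.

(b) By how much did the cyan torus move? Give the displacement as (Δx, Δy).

(-2.0, 0.9)

The cyan torus started near (10.2, 2.6) and ended near (8.2, 3.5).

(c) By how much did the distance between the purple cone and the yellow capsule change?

+1.5

The distance was about 2.3 in the first image and 3.8 in the second, so they moved 1.5 units further apart.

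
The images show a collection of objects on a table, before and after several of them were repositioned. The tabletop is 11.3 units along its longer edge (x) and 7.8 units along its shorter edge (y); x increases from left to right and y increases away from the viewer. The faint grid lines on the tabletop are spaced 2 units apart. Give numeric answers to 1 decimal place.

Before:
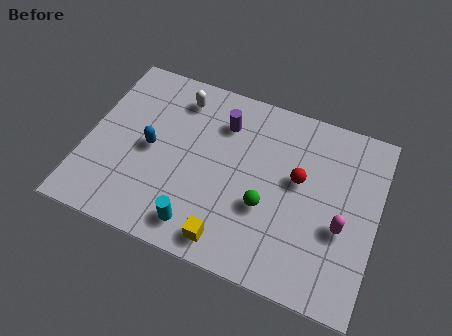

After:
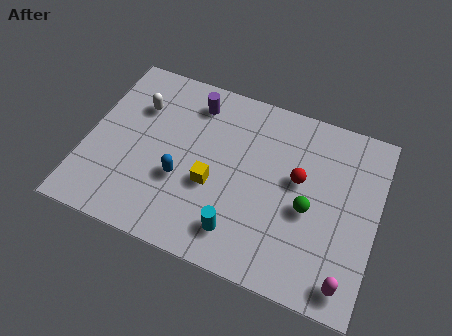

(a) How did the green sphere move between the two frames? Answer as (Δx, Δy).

(1.6, 0.5)

The green sphere started near (7.1, 2.9) and ended near (8.7, 3.4).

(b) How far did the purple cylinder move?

1.3

From (5.1, 5.9) to (3.9, 6.4), the purple cylinder covered √(1.2² + 0.5²) ≈ 1.3 units.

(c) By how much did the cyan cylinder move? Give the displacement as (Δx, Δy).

(1.5, 0.3)

The cyan cylinder was at about (4.7, 1.2) and moved to about (6.2, 1.5).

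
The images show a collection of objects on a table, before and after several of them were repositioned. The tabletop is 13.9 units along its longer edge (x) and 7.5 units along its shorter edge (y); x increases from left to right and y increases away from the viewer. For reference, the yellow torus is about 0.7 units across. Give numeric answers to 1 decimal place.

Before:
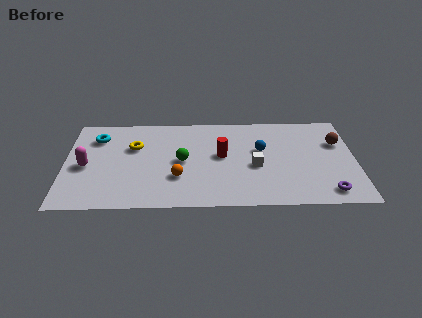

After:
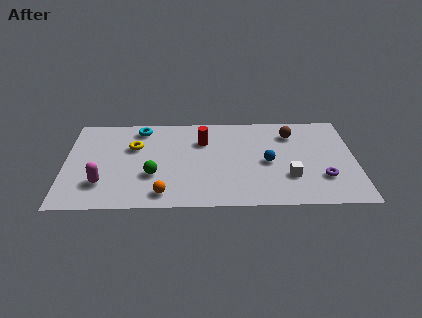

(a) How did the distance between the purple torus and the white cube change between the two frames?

-2.4

They were about 4.0 units apart before and 1.6 after — 2.4 units closer together.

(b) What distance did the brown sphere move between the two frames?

2.3

From (13.1, 5.0) to (10.9, 5.8), the brown sphere covered √(2.2² + 0.8²) ≈ 2.3 units.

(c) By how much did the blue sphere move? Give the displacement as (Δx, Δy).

(0.3, -1.0)

The blue sphere was at about (9.4, 4.5) and moved to about (9.7, 3.5).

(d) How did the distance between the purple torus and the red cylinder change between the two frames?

+0.7

They were about 5.8 units apart before and 6.5 after — 0.7 units further apart.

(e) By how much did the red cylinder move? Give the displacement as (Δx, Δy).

(-0.9, 1.2)

The red cylinder started near (7.5, 4.1) and ended near (6.6, 5.3).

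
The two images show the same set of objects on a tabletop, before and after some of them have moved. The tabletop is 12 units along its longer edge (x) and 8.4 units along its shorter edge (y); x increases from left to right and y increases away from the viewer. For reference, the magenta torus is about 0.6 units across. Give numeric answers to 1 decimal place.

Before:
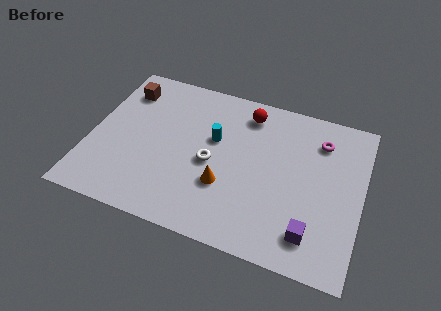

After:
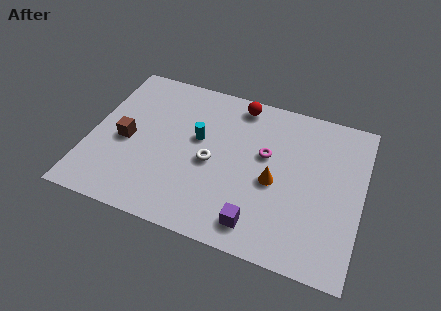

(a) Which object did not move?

the white torus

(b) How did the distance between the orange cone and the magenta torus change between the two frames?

-4.0

The distance was about 5.4 in the first image and 1.4 in the second, so they moved 4.0 units closer together.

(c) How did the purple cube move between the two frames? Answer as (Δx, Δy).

(-2.3, -0.3)

From the two frames, the purple cube sits at roughly (10.0, 1.6) before and (7.7, 1.3) after.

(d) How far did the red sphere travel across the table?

0.6

From (6.7, 7.0) to (6.3, 7.4), the red sphere covered √(0.4² + 0.4²) ≈ 0.6 units.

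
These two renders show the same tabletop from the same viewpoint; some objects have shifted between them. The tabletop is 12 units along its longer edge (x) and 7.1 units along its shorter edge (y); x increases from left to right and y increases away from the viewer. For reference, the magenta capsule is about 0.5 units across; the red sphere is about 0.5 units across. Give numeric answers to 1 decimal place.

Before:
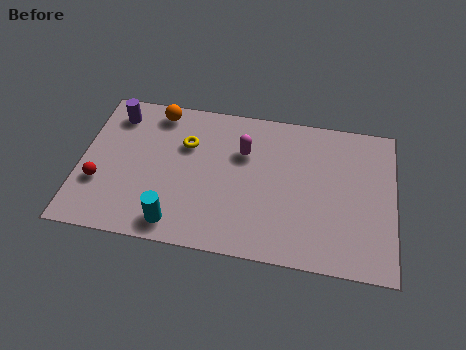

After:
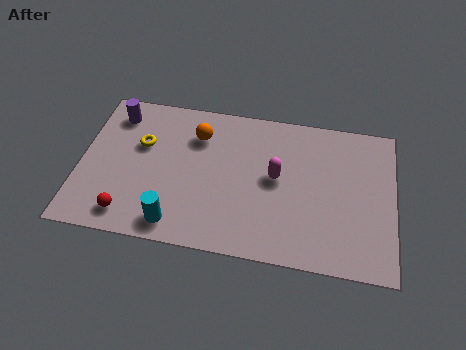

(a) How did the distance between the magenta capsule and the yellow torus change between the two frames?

+3.0

Before: roughly 2.2 units apart; after: 5.2. That's 3.0 units further apart.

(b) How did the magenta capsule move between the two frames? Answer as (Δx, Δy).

(1.3, -1.0)

From the two frames, the magenta capsule sits at roughly (6.2, 4.8) before and (7.5, 3.8) after.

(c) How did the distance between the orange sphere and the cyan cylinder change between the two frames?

-1.0

Before: roughly 5.3 units apart; after: 4.3. That's 1.0 units closer together.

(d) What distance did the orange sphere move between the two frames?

1.8

From (2.8, 6.2) to (4.4, 5.3), the orange sphere covered √(1.6² + 0.9²) ≈ 1.8 units.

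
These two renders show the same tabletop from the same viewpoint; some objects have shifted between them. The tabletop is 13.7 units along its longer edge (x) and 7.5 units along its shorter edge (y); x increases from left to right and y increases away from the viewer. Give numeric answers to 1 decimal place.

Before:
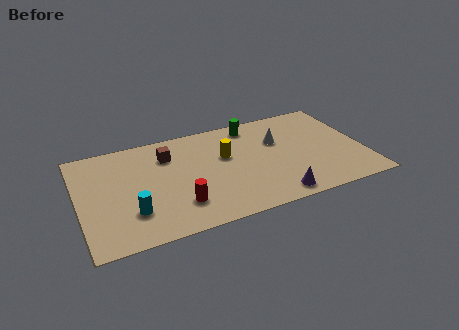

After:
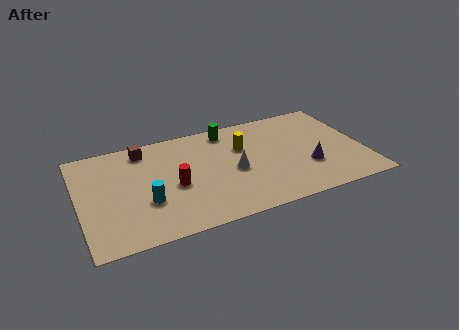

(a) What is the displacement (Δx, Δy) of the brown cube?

(-1.1, 0.8)

The brown cube started near (4.4, 5.6) and ended near (3.3, 6.4).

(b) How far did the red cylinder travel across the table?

1.4

From (4.6, 1.9) to (4.5, 3.3), the red cylinder covered √(0.1² + 1.4²) ≈ 1.4 units.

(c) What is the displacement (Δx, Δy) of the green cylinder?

(-1.2, 0.0)

From the two frames, the green cylinder sits at roughly (8.6, 6.5) before and (7.4, 6.5) after.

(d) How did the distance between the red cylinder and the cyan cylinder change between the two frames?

-0.6

Before: roughly 2.2 units apart; after: 1.6. That's 0.6 units closer together.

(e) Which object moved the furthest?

the white cone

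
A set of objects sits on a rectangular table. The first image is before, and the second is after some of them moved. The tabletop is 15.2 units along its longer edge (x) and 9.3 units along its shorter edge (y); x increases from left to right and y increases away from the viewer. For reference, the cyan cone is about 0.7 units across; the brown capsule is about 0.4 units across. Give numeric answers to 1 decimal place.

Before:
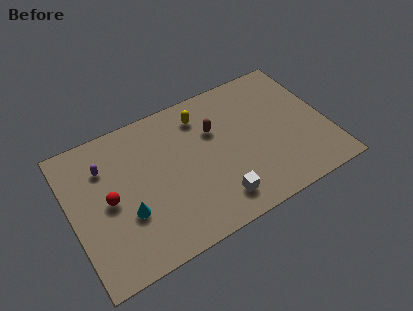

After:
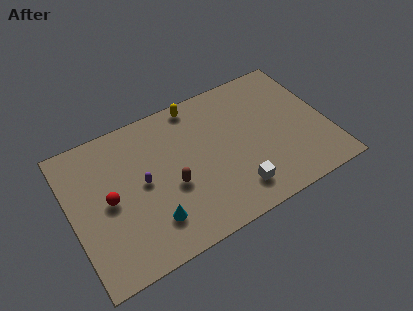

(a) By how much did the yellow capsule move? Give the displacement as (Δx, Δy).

(-0.2, 0.9)

From the two frames, the yellow capsule sits at roughly (8.1, 7.5) before and (7.9, 8.4) after.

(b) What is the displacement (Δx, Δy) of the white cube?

(1.1, 0.1)

From the two frames, the white cube sits at roughly (8.2, 1.7) before and (9.3, 1.8) after.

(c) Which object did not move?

the red sphere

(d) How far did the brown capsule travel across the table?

3.8

From (8.7, 6.2) to (5.8, 3.8), the brown capsule covered √(2.9² + 2.4²) ≈ 3.8 units.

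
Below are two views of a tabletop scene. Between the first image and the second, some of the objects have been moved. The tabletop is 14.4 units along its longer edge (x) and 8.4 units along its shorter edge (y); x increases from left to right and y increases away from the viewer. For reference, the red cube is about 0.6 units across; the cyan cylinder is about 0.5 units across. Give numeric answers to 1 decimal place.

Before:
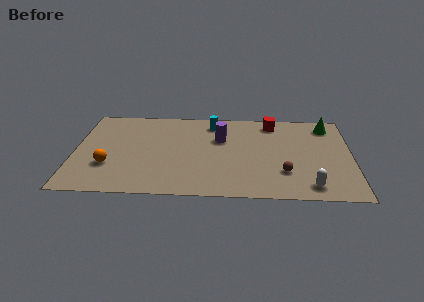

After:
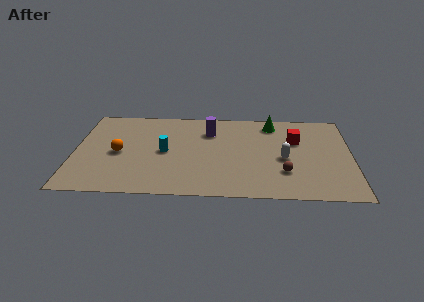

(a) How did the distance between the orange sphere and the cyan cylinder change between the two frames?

-4.4

Before: roughly 6.8 units apart; after: 2.4. That's 4.4 units closer together.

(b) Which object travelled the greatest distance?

the cyan cylinder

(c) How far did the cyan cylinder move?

3.8

From (7.1, 7.0) to (4.7, 4.1), the cyan cylinder covered √(2.4² + 2.9²) ≈ 3.8 units.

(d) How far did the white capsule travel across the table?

2.8

The white capsule was near (12.2, 1.2) before and (10.9, 3.7) after, so it travelled √(1.3² + 2.5²) ≈ 2.8 units.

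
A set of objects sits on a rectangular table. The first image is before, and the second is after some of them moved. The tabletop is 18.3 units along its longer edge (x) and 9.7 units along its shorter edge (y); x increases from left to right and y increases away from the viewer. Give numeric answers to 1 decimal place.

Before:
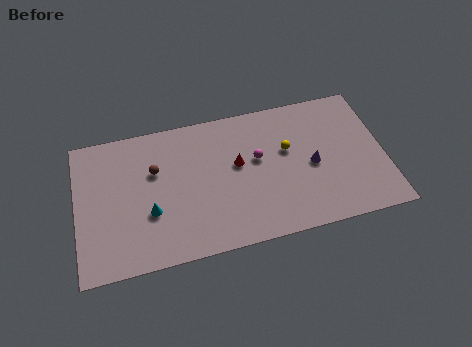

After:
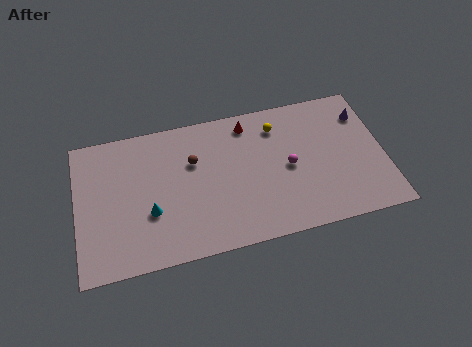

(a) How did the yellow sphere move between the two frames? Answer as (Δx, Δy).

(-0.5, 1.8)

The yellow sphere started near (12.6, 5.9) and ended near (12.1, 7.7).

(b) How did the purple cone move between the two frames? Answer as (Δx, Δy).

(3.3, 2.9)

The purple cone was at about (14.0, 4.5) and moved to about (17.3, 7.4).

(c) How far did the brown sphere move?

2.3

The brown sphere was near (4.7, 6.3) before and (7.0, 6.4) after, so it travelled √(2.3² + 0.1²) ≈ 2.3 units.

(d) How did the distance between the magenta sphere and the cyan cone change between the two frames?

+1.5

The distance was about 6.9 in the first image and 8.4 in the second, so they moved 1.5 units further apart.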